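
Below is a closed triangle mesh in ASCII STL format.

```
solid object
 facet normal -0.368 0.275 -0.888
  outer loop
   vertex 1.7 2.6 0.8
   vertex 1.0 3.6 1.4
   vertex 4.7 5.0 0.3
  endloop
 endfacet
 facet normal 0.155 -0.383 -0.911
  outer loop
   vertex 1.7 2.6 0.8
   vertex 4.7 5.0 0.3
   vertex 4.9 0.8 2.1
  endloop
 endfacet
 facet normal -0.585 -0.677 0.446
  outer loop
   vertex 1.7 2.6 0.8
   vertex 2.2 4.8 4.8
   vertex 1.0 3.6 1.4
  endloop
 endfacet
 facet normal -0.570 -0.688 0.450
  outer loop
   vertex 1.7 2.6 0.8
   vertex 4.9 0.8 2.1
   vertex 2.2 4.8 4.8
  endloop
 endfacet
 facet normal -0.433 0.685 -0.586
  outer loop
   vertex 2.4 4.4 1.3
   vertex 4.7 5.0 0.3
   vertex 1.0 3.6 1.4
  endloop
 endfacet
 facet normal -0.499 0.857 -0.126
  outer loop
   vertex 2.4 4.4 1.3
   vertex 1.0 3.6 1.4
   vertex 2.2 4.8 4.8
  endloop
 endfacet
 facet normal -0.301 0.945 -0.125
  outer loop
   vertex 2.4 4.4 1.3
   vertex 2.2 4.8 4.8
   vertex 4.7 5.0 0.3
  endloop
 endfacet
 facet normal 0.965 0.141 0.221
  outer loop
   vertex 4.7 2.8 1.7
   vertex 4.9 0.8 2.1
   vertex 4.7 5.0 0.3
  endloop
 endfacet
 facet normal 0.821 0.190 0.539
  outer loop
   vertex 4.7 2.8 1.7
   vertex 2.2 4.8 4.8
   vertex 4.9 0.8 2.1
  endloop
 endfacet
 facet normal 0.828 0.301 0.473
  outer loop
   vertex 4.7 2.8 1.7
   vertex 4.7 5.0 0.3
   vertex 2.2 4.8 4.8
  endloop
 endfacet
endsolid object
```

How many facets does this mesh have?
10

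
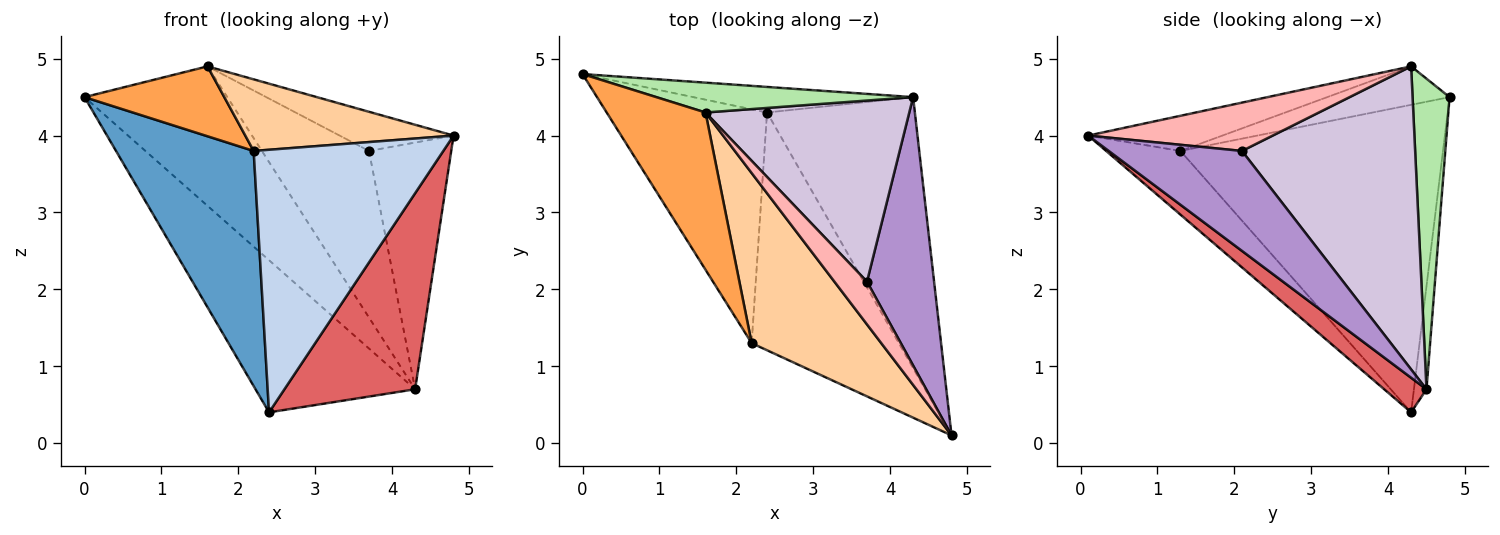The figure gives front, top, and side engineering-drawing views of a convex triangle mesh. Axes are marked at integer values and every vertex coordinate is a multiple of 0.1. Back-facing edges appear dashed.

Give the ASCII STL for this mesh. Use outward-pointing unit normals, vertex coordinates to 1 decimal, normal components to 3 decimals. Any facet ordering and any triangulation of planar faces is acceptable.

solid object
 facet normal -0.804 -0.422 -0.419
  outer loop
   vertex 2.2 1.3 3.8
   vertex 0.0 4.8 4.5
   vertex 2.4 4.3 0.4
  endloop
 endfacet
 facet normal -0.279 -0.712 -0.645
  outer loop
   vertex 2.2 1.3 3.8
   vertex 2.4 4.3 0.4
   vertex 4.8 0.1 4.0
  endloop
 endfacet
 facet normal -0.335 -0.383 0.861
  outer loop
   vertex 2.2 1.3 3.8
   vertex 1.6 4.3 4.9
   vertex 0.0 4.8 4.5
  endloop
 endfacet
 facet normal -0.242 -0.376 0.894
  outer loop
   vertex 2.2 1.3 3.8
   vertex 4.8 0.1 4.0
   vertex 1.6 4.3 4.9
  endloop
 endfacet
 facet normal -0.077 0.983 -0.165
  outer loop
   vertex 4.3 4.5 0.7
   vertex 2.4 4.3 0.4
   vertex 0.0 4.8 4.5
  endloop
 endfacet
 facet normal 0.245 0.948 0.203
  outer loop
   vertex 4.3 4.5 0.7
   vertex 0.0 4.8 4.5
   vertex 1.6 4.3 4.9
  endloop
 endfacet
 facet normal 0.186 -0.576 -0.796
  outer loop
   vertex 4.3 4.5 0.7
   vertex 4.8 0.1 4.0
   vertex 2.4 4.3 0.4
  endloop
 endfacet
 facet normal 0.738 0.456 0.498
  outer loop
   vertex 3.7 2.1 3.8
   vertex 1.6 4.3 4.9
   vertex 4.8 0.1 4.0
  endloop
 endfacet
 facet normal 0.739 0.456 0.496
  outer loop
   vertex 3.7 2.1 3.8
   vertex 4.8 0.1 4.0
   vertex 4.3 4.5 0.7
  endloop
 endfacet
 facet normal 0.738 0.457 0.496
  outer loop
   vertex 3.7 2.1 3.8
   vertex 4.3 4.5 0.7
   vertex 1.6 4.3 4.9
  endloop
 endfacet
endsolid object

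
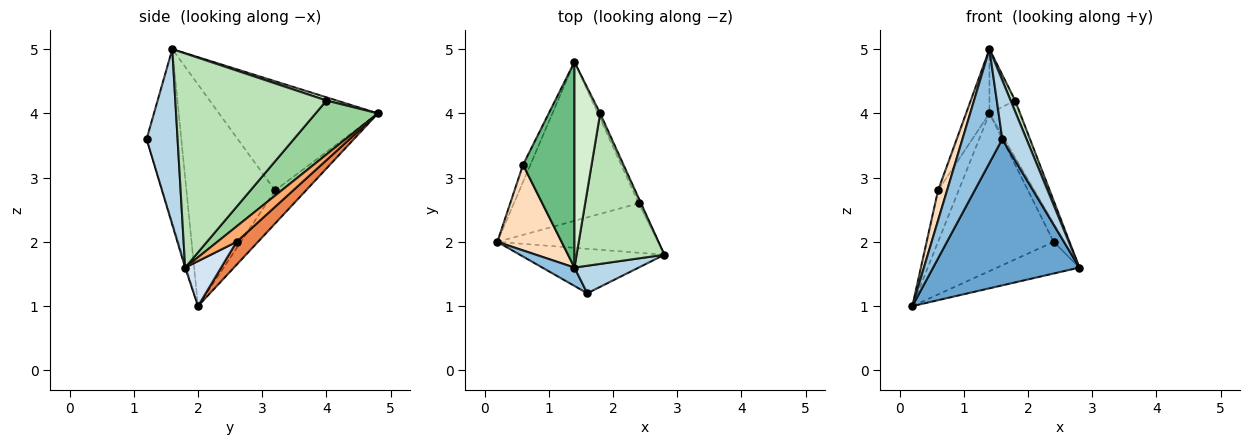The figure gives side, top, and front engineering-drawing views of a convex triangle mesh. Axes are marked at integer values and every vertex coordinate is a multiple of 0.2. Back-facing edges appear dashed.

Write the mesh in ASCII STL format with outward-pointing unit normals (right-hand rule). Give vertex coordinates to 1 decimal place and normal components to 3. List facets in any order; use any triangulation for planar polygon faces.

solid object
 facet normal -0.006 -0.957 -0.291
  outer loop
   vertex 1.6 1.2 3.6
   vertex 0.2 2.0 1.0
   vertex 2.8 1.8 1.6
  endloop
 endfacet
 facet normal -0.652 -0.749 0.121
  outer loop
   vertex 1.6 1.2 3.6
   vertex 1.4 1.6 5.0
   vertex 0.2 2.0 1.0
  endloop
 endfacet
 facet normal 0.757 -0.591 0.277
  outer loop
   vertex 1.6 1.2 3.6
   vertex 2.8 1.8 1.6
   vertex 1.4 1.6 5.0
  endloop
 endfacet
 facet normal 0.230 0.525 -0.820
  outer loop
   vertex 2.4 2.6 2.0
   vertex 2.8 1.8 1.6
   vertex 0.2 2.0 1.0
  endloop
 endfacet
 facet normal 0.129 0.699 -0.704
  outer loop
   vertex 2.4 2.6 2.0
   vertex 0.2 2.0 1.0
   vertex 1.4 4.8 4.0
  endloop
 endfacet
 facet normal 0.870 0.483 -0.097
  outer loop
   vertex 2.4 2.6 2.0
   vertex 1.4 4.8 4.0
   vertex 2.8 1.8 1.6
  endloop
 endfacet
 facet normal -0.818 0.545 -0.182
  outer loop
   vertex 0.6 3.2 2.8
   vertex 1.4 4.8 4.0
   vertex 0.2 2.0 1.0
  endloop
 endfacet
 facet normal -0.956 -0.097 0.277
  outer loop
   vertex 0.6 3.2 2.8
   vertex 0.2 2.0 1.0
   vertex 1.4 1.6 5.0
  endloop
 endfacet
 facet normal -0.897 0.132 0.422
  outer loop
   vertex 0.6 3.2 2.8
   vertex 1.4 1.6 5.0
   vertex 1.4 4.8 4.0
  endloop
 endfacet
 facet normal 0.897 0.441 -0.028
  outer loop
   vertex 1.8 4.0 4.2
   vertex 2.8 1.8 1.6
   vertex 1.4 4.8 4.0
  endloop
 endfacet
 facet normal 0.925 -0.028 0.379
  outer loop
   vertex 1.8 4.0 4.2
   vertex 1.4 1.6 5.0
   vertex 2.8 1.8 1.6
  endloop
 endfacet
 facet normal 0.118 0.296 0.948
  outer loop
   vertex 1.8 4.0 4.2
   vertex 1.4 4.8 4.0
   vertex 1.4 1.6 5.0
  endloop
 endfacet
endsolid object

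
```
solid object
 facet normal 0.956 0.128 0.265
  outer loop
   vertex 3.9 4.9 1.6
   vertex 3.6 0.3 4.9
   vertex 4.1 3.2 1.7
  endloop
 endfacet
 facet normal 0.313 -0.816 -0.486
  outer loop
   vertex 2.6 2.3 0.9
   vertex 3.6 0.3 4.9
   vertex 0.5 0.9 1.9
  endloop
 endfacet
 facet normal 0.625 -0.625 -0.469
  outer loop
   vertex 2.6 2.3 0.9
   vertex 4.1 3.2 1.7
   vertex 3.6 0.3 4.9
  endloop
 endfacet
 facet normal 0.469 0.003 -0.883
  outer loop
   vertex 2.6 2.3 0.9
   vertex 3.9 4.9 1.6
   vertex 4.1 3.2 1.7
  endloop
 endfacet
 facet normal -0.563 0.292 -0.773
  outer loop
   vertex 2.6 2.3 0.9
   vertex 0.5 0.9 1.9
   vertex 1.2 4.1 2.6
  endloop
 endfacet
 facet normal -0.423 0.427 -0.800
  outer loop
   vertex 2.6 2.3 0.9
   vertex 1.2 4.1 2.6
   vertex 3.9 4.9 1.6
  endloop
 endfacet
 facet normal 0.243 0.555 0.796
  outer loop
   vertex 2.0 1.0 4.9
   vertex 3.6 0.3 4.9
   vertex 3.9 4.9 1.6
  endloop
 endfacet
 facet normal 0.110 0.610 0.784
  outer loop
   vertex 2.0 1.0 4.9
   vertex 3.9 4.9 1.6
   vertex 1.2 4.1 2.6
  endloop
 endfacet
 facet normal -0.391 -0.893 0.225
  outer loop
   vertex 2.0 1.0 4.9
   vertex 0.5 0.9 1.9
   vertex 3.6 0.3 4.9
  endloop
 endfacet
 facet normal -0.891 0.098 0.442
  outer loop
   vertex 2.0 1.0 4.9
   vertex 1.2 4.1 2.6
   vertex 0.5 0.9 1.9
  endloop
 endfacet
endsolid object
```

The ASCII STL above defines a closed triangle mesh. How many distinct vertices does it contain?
7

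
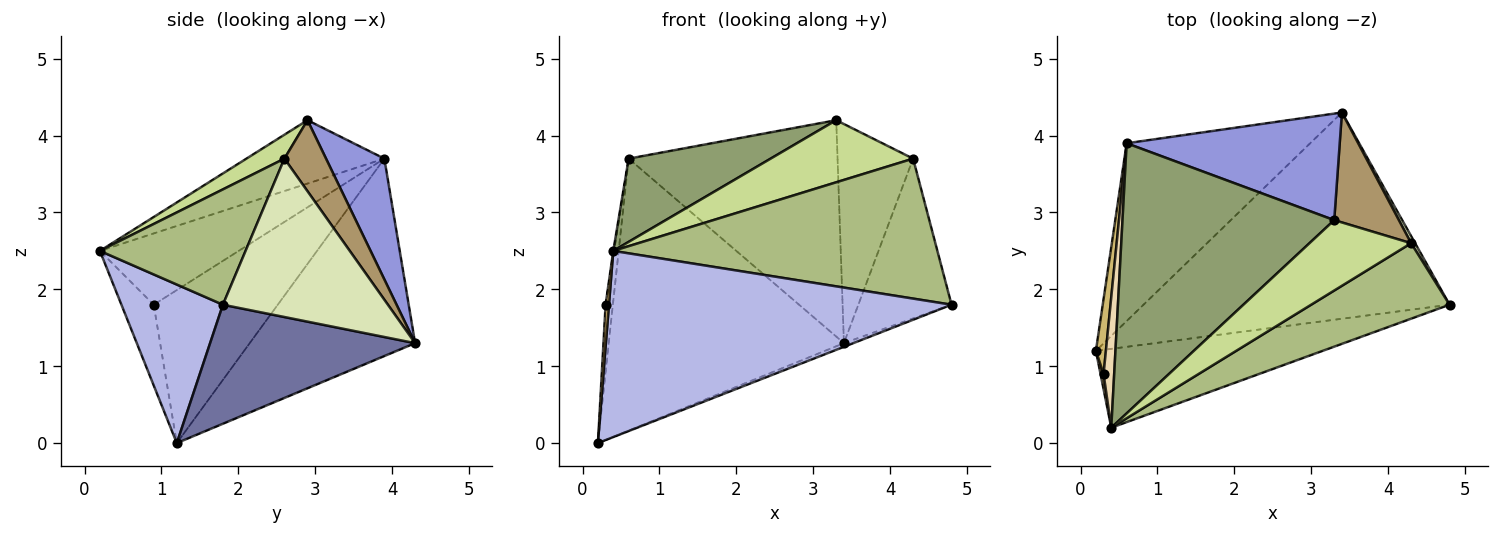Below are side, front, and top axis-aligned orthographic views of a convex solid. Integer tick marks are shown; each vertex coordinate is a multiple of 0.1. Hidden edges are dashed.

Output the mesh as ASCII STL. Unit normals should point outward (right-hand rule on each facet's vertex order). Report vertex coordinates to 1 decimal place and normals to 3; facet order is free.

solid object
 facet normal 0.362 0.017 -0.932
  outer loop
   vertex 3.4 4.3 1.3
   vertex 4.8 1.8 1.8
   vertex 0.2 1.2 0.0
  endloop
 endfacet
 facet normal -0.507 0.721 -0.472
  outer loop
   vertex 0.6 3.9 3.7
   vertex 3.4 4.3 1.3
   vertex 0.2 1.2 0.0
  endloop
 endfacet
 facet normal 0.243 0.870 0.429
  outer loop
   vertex 0.6 3.9 3.7
   vertex 3.3 2.9 4.2
   vertex 3.4 4.3 1.3
  endloop
 endfacet
 facet normal 0.263 -0.888 -0.376
  outer loop
   vertex 0.4 0.2 2.5
   vertex 0.2 1.2 0.0
   vertex 4.8 1.8 1.8
  endloop
 endfacet
 facet normal -0.275 -0.283 0.919
  outer loop
   vertex 0.4 0.2 2.5
   vertex 3.3 2.9 4.2
   vertex 0.6 3.9 3.7
  endloop
 endfacet
 facet normal 0.368 -0.818 0.441
  outer loop
   vertex 4.3 2.6 3.7
   vertex 0.4 0.2 2.5
   vertex 4.8 1.8 1.8
  endloop
 endfacet
 facet normal 0.174 -0.652 0.738
  outer loop
   vertex 4.3 2.6 3.7
   vertex 3.3 2.9 4.2
   vertex 0.4 0.2 2.5
  endloop
 endfacet
 facet normal 0.870 0.492 0.022
  outer loop
   vertex 4.3 2.6 3.7
   vertex 4.8 1.8 1.8
   vertex 3.4 4.3 1.3
  endloop
 endfacet
 facet normal 0.442 0.802 0.402
  outer loop
   vertex 4.3 2.6 3.7
   vertex 3.4 4.3 1.3
   vertex 3.3 2.9 4.2
  endloop
 endfacet
 facet normal -0.996 0.058 0.065
  outer loop
   vertex 0.3 0.9 1.8
   vertex 0.6 3.9 3.7
   vertex 0.2 1.2 0.0
  endloop
 endfacet
 facet normal -0.994 -0.104 0.038
  outer loop
   vertex 0.3 0.9 1.8
   vertex 0.2 1.2 0.0
   vertex 0.4 0.2 2.5
  endloop
 endfacet
 facet normal -0.989 0.006 0.147
  outer loop
   vertex 0.3 0.9 1.8
   vertex 0.4 0.2 2.5
   vertex 0.6 3.9 3.7
  endloop
 endfacet
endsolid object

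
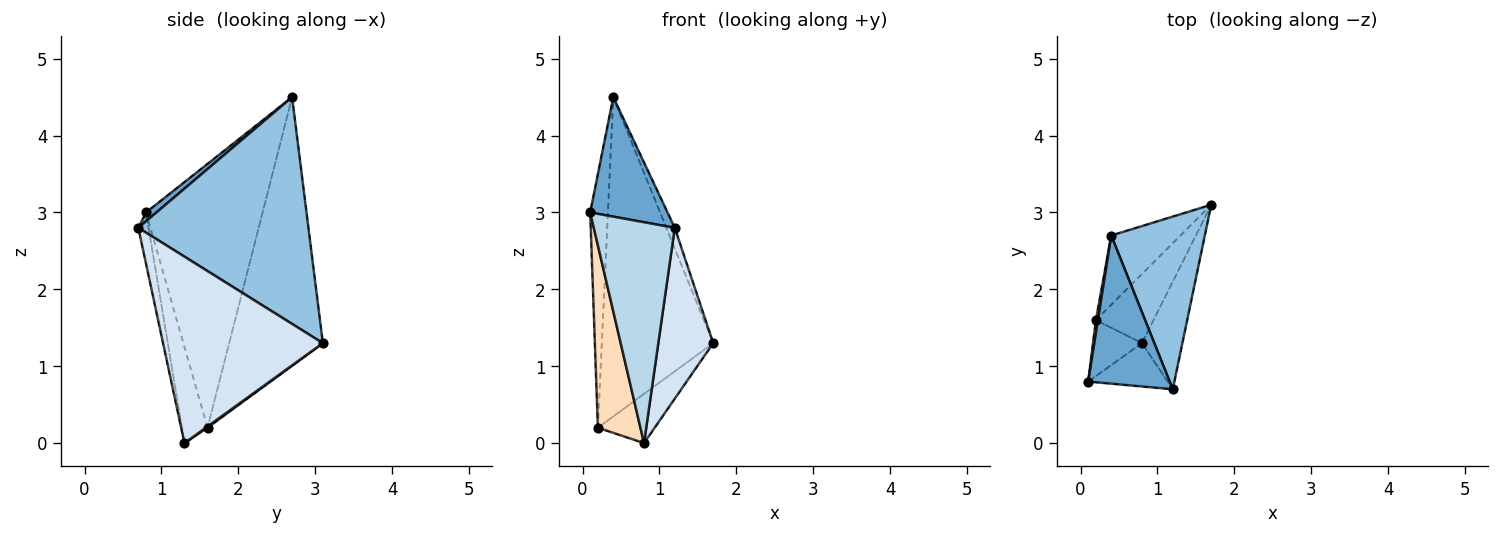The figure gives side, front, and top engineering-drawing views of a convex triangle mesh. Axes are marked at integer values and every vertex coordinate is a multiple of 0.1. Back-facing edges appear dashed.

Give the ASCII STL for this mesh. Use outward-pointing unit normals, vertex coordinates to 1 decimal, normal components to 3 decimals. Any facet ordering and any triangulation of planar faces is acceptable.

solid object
 facet normal 0.084 -0.626 0.776
  outer loop
   vertex 0.4 2.7 4.5
   vertex 0.1 0.8 3.0
   vertex 1.2 0.7 2.8
  endloop
 endfacet
 facet normal 0.923 0.046 0.381
  outer loop
   vertex 0.4 2.7 4.5
   vertex 1.2 0.7 2.8
   vertex 1.7 3.1 1.3
  endloop
 endfacet
 facet normal -0.123 -0.974 -0.191
  outer loop
   vertex 0.8 1.3 0.0
   vertex 1.2 0.7 2.8
   vertex 0.1 0.8 3.0
  endloop
 endfacet
 facet normal 0.926 -0.318 -0.201
  outer loop
   vertex 0.8 1.3 0.0
   vertex 1.7 3.1 1.3
   vertex 1.2 0.7 2.8
  endloop
 endfacet
 facet normal -0.635 0.755 -0.164
  outer loop
   vertex 0.2 1.6 0.2
   vertex 0.4 2.7 4.5
   vertex 1.7 3.1 1.3
  endloop
 endfacet
 facet normal 0.018 0.579 -0.815
  outer loop
   vertex 0.2 1.6 0.2
   vertex 1.7 3.1 1.3
   vertex 0.8 1.3 0.0
  endloop
 endfacet
 facet normal -0.989 0.150 0.008
  outer loop
   vertex 0.2 1.6 0.2
   vertex 0.1 0.8 3.0
   vertex 0.4 2.7 4.5
  endloop
 endfacet
 facet normal -0.499 -0.828 -0.255
  outer loop
   vertex 0.2 1.6 0.2
   vertex 0.8 1.3 0.0
   vertex 0.1 0.8 3.0
  endloop
 endfacet
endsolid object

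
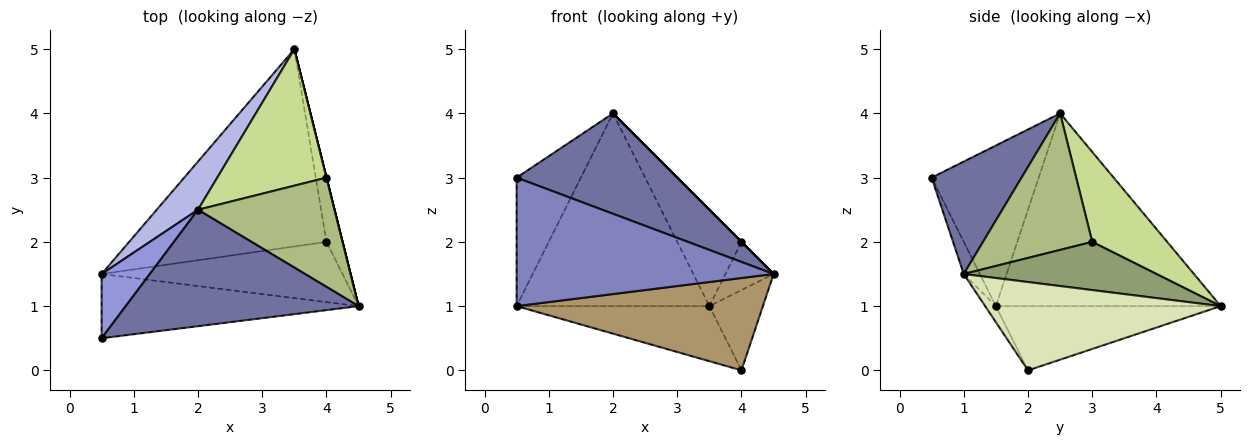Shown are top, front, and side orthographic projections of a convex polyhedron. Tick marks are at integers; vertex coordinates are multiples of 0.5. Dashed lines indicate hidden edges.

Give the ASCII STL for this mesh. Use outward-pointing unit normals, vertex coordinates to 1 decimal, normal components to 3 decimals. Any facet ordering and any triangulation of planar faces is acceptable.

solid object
 facet normal 0.343 -0.613 0.711
  outer loop
   vertex 2.0 2.5 4.0
   vertex 0.5 0.5 3.0
   vertex 4.5 1.0 1.5
  endloop
 endfacet
 facet normal -0.056 -0.893 -0.447
  outer loop
   vertex 0.5 1.5 1.0
   vertex 4.5 1.0 1.5
   vertex 0.5 0.5 3.0
  endloop
 endfacet
 facet normal -0.830 0.498 0.249
  outer loop
   vertex 0.5 1.5 1.0
   vertex 0.5 0.5 3.0
   vertex 2.0 2.5 4.0
  endloop
 endfacet
 facet normal -0.749 0.642 0.161
  outer loop
   vertex 0.5 1.5 1.0
   vertex 2.0 2.5 4.0
   vertex 3.5 5.0 1.0
  endloop
 endfacet
 facet normal 0.970 0.243 0.000
  outer loop
   vertex 4.0 3.0 2.0
   vertex 4.5 1.0 1.5
   vertex 3.5 5.0 1.0
  endloop
 endfacet
 facet normal 0.707 0.000 0.707
  outer loop
   vertex 4.0 3.0 2.0
   vertex 2.0 2.5 4.0
   vertex 4.5 1.0 1.5
  endloop
 endfacet
 facet normal 0.558 0.478 0.678
  outer loop
   vertex 4.0 3.0 2.0
   vertex 3.5 5.0 1.0
   vertex 2.0 2.5 4.0
  endloop
 endfacet
 facet normal 0.960 0.218 -0.175
  outer loop
   vertex 4.0 2.0 0.0
   vertex 3.5 5.0 1.0
   vertex 4.5 1.0 1.5
  endloop
 endfacet
 facet normal -0.036 -0.837 -0.546
  outer loop
   vertex 4.0 2.0 0.0
   vertex 4.5 1.0 1.5
   vertex 0.5 1.5 1.0
  endloop
 endfacet
 facet normal -0.299 0.256 -0.919
  outer loop
   vertex 4.0 2.0 0.0
   vertex 0.5 1.5 1.0
   vertex 3.5 5.0 1.0
  endloop
 endfacet
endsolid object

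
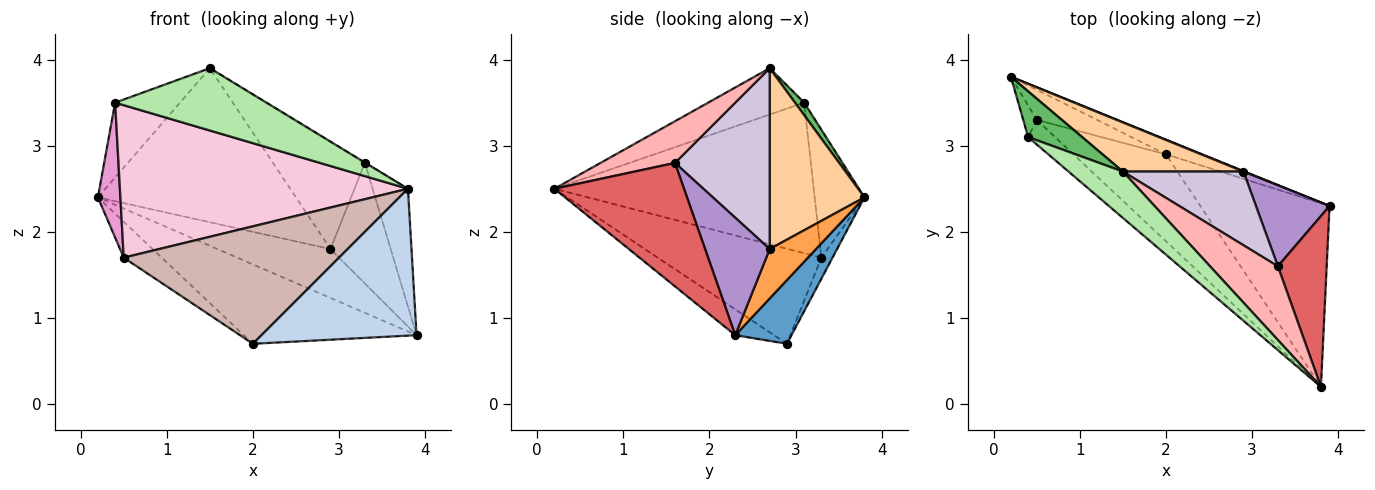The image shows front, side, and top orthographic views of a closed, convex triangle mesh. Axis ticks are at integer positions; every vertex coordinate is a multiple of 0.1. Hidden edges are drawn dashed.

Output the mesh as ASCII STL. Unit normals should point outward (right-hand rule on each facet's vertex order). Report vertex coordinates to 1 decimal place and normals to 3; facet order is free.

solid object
 facet normal 0.305 0.937 -0.173
  outer loop
   vertex 2.0 2.9 0.7
   vertex 0.2 3.8 2.4
   vertex 3.9 2.3 0.8
  endloop
 endfacet
 facet normal -0.154 -0.617 -0.772
  outer loop
   vertex 2.0 2.9 0.7
   vertex 3.9 2.3 0.8
   vertex 3.8 0.2 2.5
  endloop
 endfacet
 facet normal 0.379 0.925 0.009
  outer loop
   vertex 2.9 2.7 1.8
   vertex 3.9 2.3 0.8
   vertex 0.2 3.8 2.4
  endloop
 endfacet
 facet normal 0.415 0.867 0.276
  outer loop
   vertex 2.9 2.7 1.8
   vertex 0.2 3.8 2.4
   vertex 1.5 2.7 3.9
  endloop
 endfacet
 facet normal 0.120 0.847 0.517
  outer loop
   vertex 0.4 3.1 3.5
   vertex 1.5 2.7 3.9
   vertex 0.2 3.8 2.4
  endloop
 endfacet
 facet normal -0.453 -0.715 0.532
  outer loop
   vertex 0.4 3.1 3.5
   vertex 3.8 0.2 2.5
   vertex 1.5 2.7 3.9
  endloop
 endfacet
 facet normal 0.901 0.246 0.356
  outer loop
   vertex 3.3 1.6 2.8
   vertex 3.8 0.2 2.5
   vertex 3.9 2.3 0.8
  endloop
 endfacet
 facet normal 0.523 0.004 0.852
  outer loop
   vertex 3.3 1.6 2.8
   vertex 1.5 2.7 3.9
   vertex 3.8 0.2 2.5
  endloop
 endfacet
 facet normal 0.665 0.620 0.417
  outer loop
   vertex 3.3 1.6 2.8
   vertex 3.9 2.3 0.8
   vertex 2.9 2.7 1.8
  endloop
 endfacet
 facet normal 0.648 0.628 0.432
  outer loop
   vertex 3.3 1.6 2.8
   vertex 2.9 2.7 1.8
   vertex 1.5 2.7 3.9
  endloop
 endfacet
 facet normal -0.219 0.747 -0.628
  outer loop
   vertex 0.5 3.3 1.7
   vertex 0.2 3.8 2.4
   vertex 2.0 2.9 0.7
  endloop
 endfacet
 facet normal -0.521 -0.686 -0.508
  outer loop
   vertex 0.5 3.3 1.7
   vertex 2.0 2.9 0.7
   vertex 3.8 0.2 2.5
  endloop
 endfacet
 facet normal -0.907 -0.410 -0.096
  outer loop
   vertex 0.5 3.3 1.7
   vertex 0.4 3.1 3.5
   vertex 0.2 3.8 2.4
  endloop
 endfacet
 facet normal -0.664 -0.738 -0.119
  outer loop
   vertex 0.5 3.3 1.7
   vertex 3.8 0.2 2.5
   vertex 0.4 3.1 3.5
  endloop
 endfacet
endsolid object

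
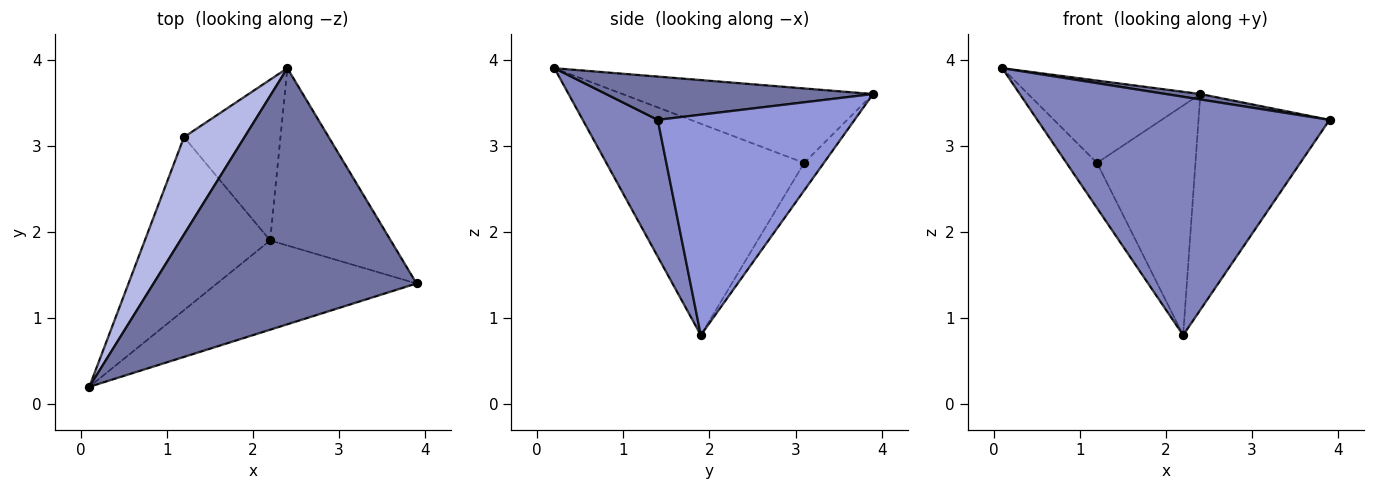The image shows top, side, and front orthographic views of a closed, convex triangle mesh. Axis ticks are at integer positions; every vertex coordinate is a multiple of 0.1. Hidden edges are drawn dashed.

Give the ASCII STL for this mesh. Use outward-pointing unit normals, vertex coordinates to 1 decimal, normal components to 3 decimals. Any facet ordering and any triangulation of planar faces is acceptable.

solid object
 facet normal 0.162 -0.021 0.987
  outer loop
   vertex 2.4 3.9 3.6
   vertex 0.1 0.2 3.9
   vertex 3.9 1.4 3.3
  endloop
 endfacet
 facet normal 0.234 -0.911 -0.341
  outer loop
   vertex 2.2 1.9 0.8
   vertex 3.9 1.4 3.3
   vertex 0.1 0.2 3.9
  endloop
 endfacet
 facet normal 0.758 0.504 -0.414
  outer loop
   vertex 2.2 1.9 0.8
   vertex 2.4 3.9 3.6
   vertex 3.9 1.4 3.3
  endloop
 endfacet
 facet normal -0.685 0.471 0.556
  outer loop
   vertex 1.2 3.1 2.8
   vertex 0.1 0.2 3.9
   vertex 2.4 3.9 3.6
  endloop
 endfacet
 facet normal -0.853 0.132 -0.505
  outer loop
   vertex 1.2 3.1 2.8
   vertex 2.2 1.9 0.8
   vertex 0.1 0.2 3.9
  endloop
 endfacet
 facet normal -0.162 0.808 -0.566
  outer loop
   vertex 1.2 3.1 2.8
   vertex 2.4 3.9 3.6
   vertex 2.2 1.9 0.8
  endloop
 endfacet
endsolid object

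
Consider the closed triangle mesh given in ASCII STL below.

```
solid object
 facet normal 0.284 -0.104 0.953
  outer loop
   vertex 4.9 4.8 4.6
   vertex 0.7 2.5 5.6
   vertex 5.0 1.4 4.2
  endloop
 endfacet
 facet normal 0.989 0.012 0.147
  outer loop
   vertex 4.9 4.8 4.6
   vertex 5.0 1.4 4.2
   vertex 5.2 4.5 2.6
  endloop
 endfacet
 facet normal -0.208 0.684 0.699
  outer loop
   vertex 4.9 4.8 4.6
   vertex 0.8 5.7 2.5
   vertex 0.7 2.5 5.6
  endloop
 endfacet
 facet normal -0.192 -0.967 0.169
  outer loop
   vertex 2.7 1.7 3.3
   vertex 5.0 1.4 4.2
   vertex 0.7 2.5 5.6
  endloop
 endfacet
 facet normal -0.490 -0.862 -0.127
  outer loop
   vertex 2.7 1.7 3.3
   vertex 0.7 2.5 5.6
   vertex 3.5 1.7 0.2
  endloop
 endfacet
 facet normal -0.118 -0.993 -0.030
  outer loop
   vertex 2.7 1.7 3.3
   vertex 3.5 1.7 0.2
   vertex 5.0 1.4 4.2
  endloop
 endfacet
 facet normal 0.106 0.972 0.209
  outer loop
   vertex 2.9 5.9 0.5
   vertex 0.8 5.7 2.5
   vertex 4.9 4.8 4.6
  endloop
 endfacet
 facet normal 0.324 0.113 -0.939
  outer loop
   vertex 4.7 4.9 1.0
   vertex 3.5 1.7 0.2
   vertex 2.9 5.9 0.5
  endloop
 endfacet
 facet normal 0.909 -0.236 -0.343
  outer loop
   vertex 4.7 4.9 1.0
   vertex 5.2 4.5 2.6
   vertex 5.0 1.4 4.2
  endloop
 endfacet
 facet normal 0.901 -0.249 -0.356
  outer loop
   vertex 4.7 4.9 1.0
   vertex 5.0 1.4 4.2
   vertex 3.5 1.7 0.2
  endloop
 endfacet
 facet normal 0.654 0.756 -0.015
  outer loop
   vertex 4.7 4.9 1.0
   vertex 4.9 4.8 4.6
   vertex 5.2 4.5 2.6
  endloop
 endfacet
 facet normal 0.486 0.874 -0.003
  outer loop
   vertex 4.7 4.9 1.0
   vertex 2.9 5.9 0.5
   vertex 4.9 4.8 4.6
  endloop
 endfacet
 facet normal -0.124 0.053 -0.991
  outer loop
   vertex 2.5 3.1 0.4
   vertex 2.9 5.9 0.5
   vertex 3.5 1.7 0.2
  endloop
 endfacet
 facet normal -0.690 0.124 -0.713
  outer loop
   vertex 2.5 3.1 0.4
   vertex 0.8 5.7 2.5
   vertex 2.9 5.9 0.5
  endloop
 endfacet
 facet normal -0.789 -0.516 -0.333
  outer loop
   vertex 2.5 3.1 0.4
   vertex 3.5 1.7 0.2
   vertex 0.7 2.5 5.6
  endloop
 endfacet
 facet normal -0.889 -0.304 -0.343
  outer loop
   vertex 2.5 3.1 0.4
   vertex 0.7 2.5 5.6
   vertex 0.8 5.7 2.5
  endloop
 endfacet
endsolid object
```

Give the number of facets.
16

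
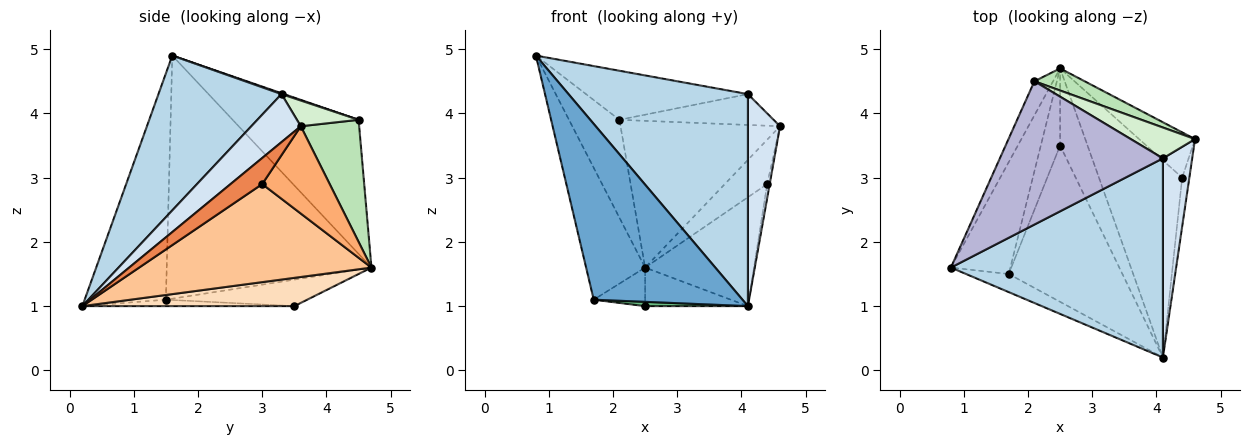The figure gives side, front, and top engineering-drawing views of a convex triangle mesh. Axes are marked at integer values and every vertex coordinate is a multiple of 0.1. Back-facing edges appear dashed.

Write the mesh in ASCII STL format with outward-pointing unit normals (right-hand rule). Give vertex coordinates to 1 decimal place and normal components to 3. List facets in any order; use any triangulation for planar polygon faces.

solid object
 facet normal -0.477 -0.874 -0.090
  outer loop
   vertex 1.7 1.5 1.1
   vertex 4.1 0.2 1.0
   vertex 0.8 1.6 4.9
  endloop
 endfacet
 facet normal -0.935 0.270 -0.229
  outer loop
   vertex 1.7 1.5 1.1
   vertex 0.8 1.6 4.9
   vertex 2.5 4.7 1.6
  endloop
 endfacet
 facet normal 0.447 -0.652 0.612
  outer loop
   vertex 4.1 3.3 4.3
   vertex 0.8 1.6 4.9
   vertex 4.1 0.2 1.0
  endloop
 endfacet
 facet normal 0.747 -0.485 0.456
  outer loop
   vertex 4.1 3.3 4.3
   vertex 4.1 0.2 1.0
   vertex 4.6 3.6 3.8
  endloop
 endfacet
 facet normal 0.961 0.077 -0.265
  outer loop
   vertex 4.4 3.0 2.9
   vertex 4.6 3.6 3.8
   vertex 4.1 0.2 1.0
  endloop
 endfacet
 facet normal 0.744 0.467 -0.477
  outer loop
   vertex 4.4 3.0 2.9
   vertex 2.5 4.7 1.6
   vertex 4.6 3.6 3.8
  endloop
 endfacet
 facet normal 0.718 0.337 -0.609
  outer loop
   vertex 4.4 3.0 2.9
   vertex 4.1 0.2 1.0
   vertex 2.5 4.7 1.6
  endloop
 endfacet
 facet normal 0.678 0.329 -0.657
  outer loop
   vertex 2.5 3.5 1.0
   vertex 2.5 4.7 1.6
   vertex 4.1 0.2 1.0
  endloop
 endfacet
 facet normal -0.056 -0.027 -0.998
  outer loop
   vertex 2.5 3.5 1.0
   vertex 4.1 0.2 1.0
   vertex 1.7 1.5 1.1
  endloop
 endfacet
 facet normal -0.776 0.282 -0.564
  outer loop
   vertex 2.5 3.5 1.0
   vertex 1.7 1.5 1.1
   vertex 2.5 4.7 1.6
  endloop
 endfacet
 facet normal 0.340 0.930 0.140
  outer loop
   vertex 2.1 4.5 3.9
   vertex 4.6 3.6 3.8
   vertex 2.5 4.7 1.6
  endloop
 endfacet
 facet normal 0.272 0.680 0.680
  outer loop
   vertex 2.1 4.5 3.9
   vertex 4.1 3.3 4.3
   vertex 4.6 3.6 3.8
  endloop
 endfacet
 facet normal -0.921 0.369 -0.128
  outer loop
   vertex 2.1 4.5 3.9
   vertex 2.5 4.7 1.6
   vertex 0.8 1.6 4.9
  endloop
 endfacet
 facet normal 0.005 0.324 0.946
  outer loop
   vertex 2.1 4.5 3.9
   vertex 0.8 1.6 4.9
   vertex 4.1 3.3 4.3
  endloop
 endfacet
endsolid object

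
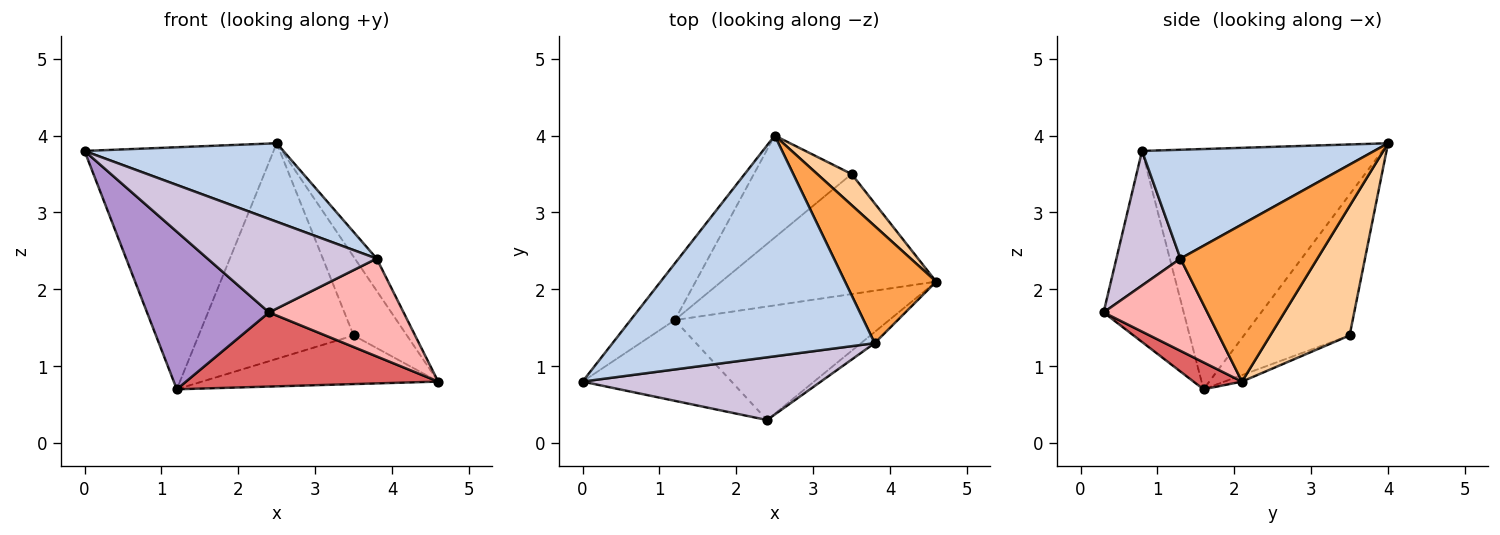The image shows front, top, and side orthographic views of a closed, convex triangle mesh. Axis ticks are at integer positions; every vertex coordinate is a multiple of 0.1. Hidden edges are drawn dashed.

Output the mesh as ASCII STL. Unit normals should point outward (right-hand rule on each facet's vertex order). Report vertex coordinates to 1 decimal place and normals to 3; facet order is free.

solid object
 facet normal -0.778 0.612 -0.143
  outer loop
   vertex 1.2 1.6 0.7
   vertex 0.0 0.8 3.8
   vertex 2.5 4.0 3.9
  endloop
 endfacet
 facet normal 0.364 -0.312 0.877
  outer loop
   vertex 3.8 1.3 2.4
   vertex 2.5 4.0 3.9
   vertex 0.0 0.8 3.8
  endloop
 endfacet
 facet normal 0.857 0.137 0.497
  outer loop
   vertex 3.8 1.3 2.4
   vertex 4.6 2.1 0.8
   vertex 2.5 4.0 3.9
  endloop
 endfacet
 facet normal 0.811 0.545 0.215
  outer loop
   vertex 3.5 3.5 1.4
   vertex 2.5 4.0 3.9
   vertex 4.6 2.1 0.8
  endloop
 endfacet
 facet normal -0.028 0.375 -0.927
  outer loop
   vertex 3.5 3.5 1.4
   vertex 4.6 2.1 0.8
   vertex 1.2 1.6 0.7
  endloop
 endfacet
 facet normal -0.525 0.769 -0.364
  outer loop
   vertex 3.5 3.5 1.4
   vertex 1.2 1.6 0.7
   vertex 2.5 4.0 3.9
  endloop
 endfacet
 facet normal 0.104 -0.544 -0.833
  outer loop
   vertex 2.4 0.3 1.7
   vertex 1.2 1.6 0.7
   vertex 4.6 2.1 0.8
  endloop
 endfacet
 facet normal 0.608 -0.789 -0.090
  outer loop
   vertex 2.4 0.3 1.7
   vertex 4.6 2.1 0.8
   vertex 3.8 1.3 2.4
  endloop
 endfacet
 facet normal -0.505 -0.768 -0.394
  outer loop
   vertex 2.4 0.3 1.7
   vertex 0.0 0.8 3.8
   vertex 1.2 1.6 0.7
  endloop
 endfacet
 facet normal 0.300 -0.792 0.532
  outer loop
   vertex 2.4 0.3 1.7
   vertex 3.8 1.3 2.4
   vertex 0.0 0.8 3.8
  endloop
 endfacet
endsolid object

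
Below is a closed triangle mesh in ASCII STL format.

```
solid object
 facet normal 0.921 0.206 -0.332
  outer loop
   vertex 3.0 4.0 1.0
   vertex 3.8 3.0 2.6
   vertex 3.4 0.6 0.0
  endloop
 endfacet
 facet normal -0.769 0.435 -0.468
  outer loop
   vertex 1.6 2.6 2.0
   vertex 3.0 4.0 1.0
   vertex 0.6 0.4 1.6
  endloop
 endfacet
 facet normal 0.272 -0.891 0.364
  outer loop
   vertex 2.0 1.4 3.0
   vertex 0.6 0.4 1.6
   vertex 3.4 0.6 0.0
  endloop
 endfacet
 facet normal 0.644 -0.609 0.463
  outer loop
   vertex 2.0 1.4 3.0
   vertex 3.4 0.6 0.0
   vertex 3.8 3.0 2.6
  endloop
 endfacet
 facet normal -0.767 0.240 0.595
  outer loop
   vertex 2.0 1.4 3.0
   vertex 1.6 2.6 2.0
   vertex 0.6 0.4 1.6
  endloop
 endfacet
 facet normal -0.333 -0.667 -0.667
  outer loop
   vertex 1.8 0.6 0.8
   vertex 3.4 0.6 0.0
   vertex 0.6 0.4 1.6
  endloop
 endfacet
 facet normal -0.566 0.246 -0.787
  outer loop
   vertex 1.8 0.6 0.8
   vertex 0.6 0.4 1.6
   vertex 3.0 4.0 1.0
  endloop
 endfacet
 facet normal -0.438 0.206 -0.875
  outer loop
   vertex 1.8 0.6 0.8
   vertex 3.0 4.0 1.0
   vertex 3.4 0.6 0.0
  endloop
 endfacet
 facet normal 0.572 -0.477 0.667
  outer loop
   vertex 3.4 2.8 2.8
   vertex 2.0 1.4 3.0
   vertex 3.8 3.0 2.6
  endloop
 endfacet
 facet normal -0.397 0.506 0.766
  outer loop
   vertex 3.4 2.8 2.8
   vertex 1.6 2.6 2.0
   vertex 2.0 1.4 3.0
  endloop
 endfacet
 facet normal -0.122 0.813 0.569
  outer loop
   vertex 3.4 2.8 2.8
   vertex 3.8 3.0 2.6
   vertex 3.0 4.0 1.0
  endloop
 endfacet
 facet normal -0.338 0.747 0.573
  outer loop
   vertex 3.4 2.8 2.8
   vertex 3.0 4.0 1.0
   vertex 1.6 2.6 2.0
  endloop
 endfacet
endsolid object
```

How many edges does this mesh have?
18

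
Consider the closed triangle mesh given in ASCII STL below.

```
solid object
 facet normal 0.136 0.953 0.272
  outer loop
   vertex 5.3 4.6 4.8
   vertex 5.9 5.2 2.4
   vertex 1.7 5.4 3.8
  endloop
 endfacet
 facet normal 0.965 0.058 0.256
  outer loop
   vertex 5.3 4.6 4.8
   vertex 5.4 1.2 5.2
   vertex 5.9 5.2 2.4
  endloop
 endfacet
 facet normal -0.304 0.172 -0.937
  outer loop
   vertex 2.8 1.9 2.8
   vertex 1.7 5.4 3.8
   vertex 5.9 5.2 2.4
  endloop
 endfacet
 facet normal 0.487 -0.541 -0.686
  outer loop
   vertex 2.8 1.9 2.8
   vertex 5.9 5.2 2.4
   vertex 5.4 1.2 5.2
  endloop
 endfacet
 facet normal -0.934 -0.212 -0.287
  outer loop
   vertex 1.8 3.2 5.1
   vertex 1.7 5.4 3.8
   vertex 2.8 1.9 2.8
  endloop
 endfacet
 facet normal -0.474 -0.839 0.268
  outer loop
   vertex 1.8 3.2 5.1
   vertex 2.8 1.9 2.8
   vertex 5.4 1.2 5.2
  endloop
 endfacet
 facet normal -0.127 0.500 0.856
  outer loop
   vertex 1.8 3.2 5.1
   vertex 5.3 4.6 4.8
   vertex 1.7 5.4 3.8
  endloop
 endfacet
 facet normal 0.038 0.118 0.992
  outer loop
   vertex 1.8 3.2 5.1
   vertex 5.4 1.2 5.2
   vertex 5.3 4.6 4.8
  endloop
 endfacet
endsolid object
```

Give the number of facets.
8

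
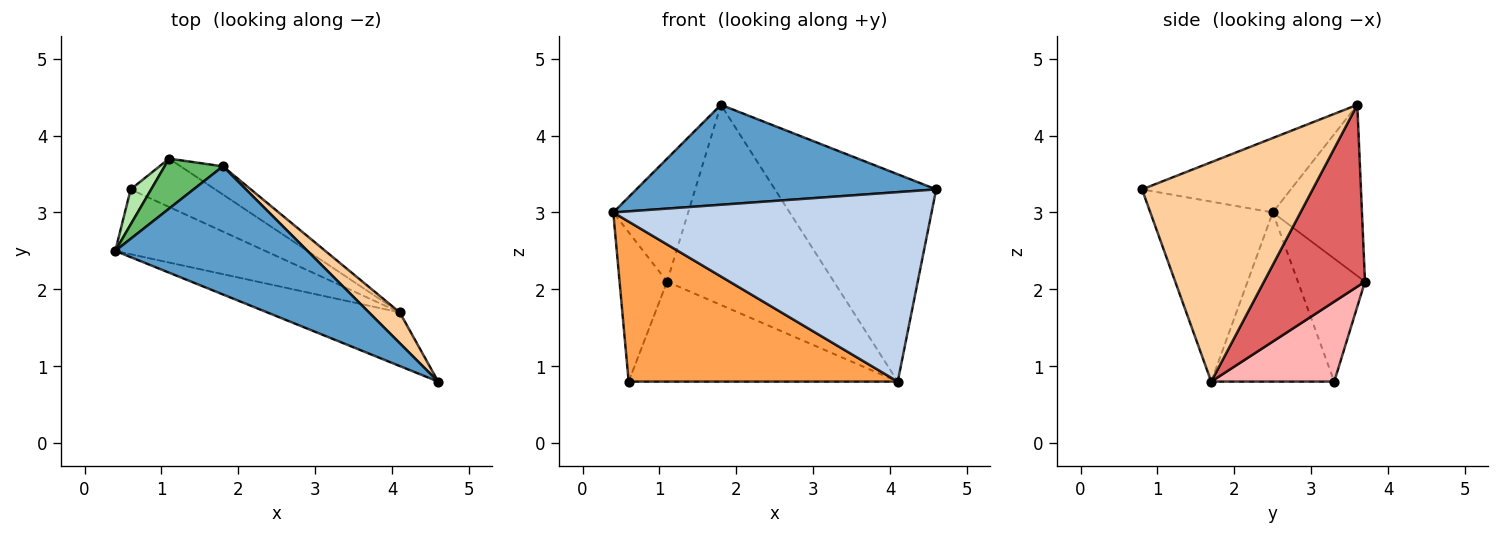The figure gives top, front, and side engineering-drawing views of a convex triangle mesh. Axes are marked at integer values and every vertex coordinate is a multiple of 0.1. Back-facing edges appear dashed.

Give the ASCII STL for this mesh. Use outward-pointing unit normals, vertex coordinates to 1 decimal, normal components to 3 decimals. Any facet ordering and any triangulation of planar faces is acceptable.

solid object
 facet normal -0.292 -0.588 0.754
  outer loop
   vertex 1.8 3.6 4.4
   vertex 0.4 2.5 3.0
   vertex 4.6 0.8 3.3
  endloop
 endfacet
 facet normal -0.347 -0.902 -0.255
  outer loop
   vertex 4.1 1.7 0.8
   vertex 4.6 0.8 3.3
   vertex 0.4 2.5 3.0
  endloop
 endfacet
 facet normal -0.390 -0.853 -0.346
  outer loop
   vertex 4.1 1.7 0.8
   vertex 0.4 2.5 3.0
   vertex 0.6 3.3 0.8
  endloop
 endfacet
 facet normal 0.723 0.683 0.101
  outer loop
   vertex 4.1 1.7 0.8
   vertex 1.8 3.6 4.4
   vertex 4.6 0.8 3.3
  endloop
 endfacet
 facet normal -0.741 0.622 0.253
  outer loop
   vertex 1.1 3.7 2.1
   vertex 0.4 2.5 3.0
   vertex 1.8 3.6 4.4
  endloop
 endfacet
 facet normal -0.809 0.573 0.135
  outer loop
   vertex 1.1 3.7 2.1
   vertex 0.6 3.3 0.8
   vertex 0.4 2.5 3.0
  endloop
 endfacet
 facet normal 0.514 0.849 -0.120
  outer loop
   vertex 1.1 3.7 2.1
   vertex 1.8 3.6 4.4
   vertex 4.1 1.7 0.8
  endloop
 endfacet
 facet normal 0.381 0.833 -0.403
  outer loop
   vertex 1.1 3.7 2.1
   vertex 4.1 1.7 0.8
   vertex 0.6 3.3 0.8
  endloop
 endfacet
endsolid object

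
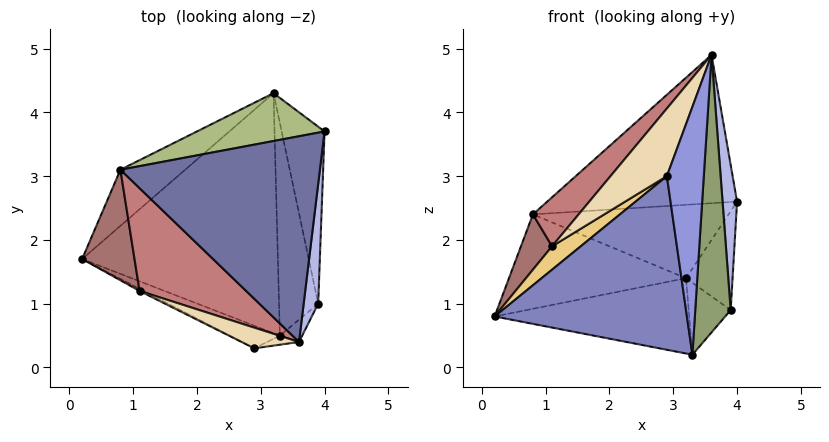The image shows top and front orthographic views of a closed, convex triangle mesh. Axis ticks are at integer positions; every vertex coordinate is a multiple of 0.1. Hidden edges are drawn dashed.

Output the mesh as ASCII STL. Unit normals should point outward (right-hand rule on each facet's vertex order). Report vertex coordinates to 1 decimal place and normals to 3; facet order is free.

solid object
 facet normal -0.158 0.577 0.801
  outer loop
   vertex 0.8 3.1 2.4
   vertex 3.6 0.4 4.9
   vertex 4.0 3.7 2.6
  endloop
 endfacet
 facet normal -0.378 -0.918 -0.120
  outer loop
   vertex 2.9 0.3 3.0
   vertex 0.2 1.7 0.8
   vertex 3.3 0.5 0.2
  endloop
 endfacet
 facet normal 0.236 -0.971 -0.036
  outer loop
   vertex 2.9 0.3 3.0
   vertex 3.3 0.5 0.2
   vertex 3.6 0.4 4.9
  endloop
 endfacet
 facet normal 0.995 -0.077 0.063
  outer loop
   vertex 3.9 1.0 0.9
   vertex 4.0 3.7 2.6
   vertex 3.6 0.4 4.9
  endloop
 endfacet
 facet normal 0.679 -0.732 -0.059
  outer loop
   vertex 3.9 1.0 0.9
   vertex 3.6 0.4 4.9
   vertex 3.3 0.5 0.2
  endloop
 endfacet
 facet normal -0.188 0.823 0.537
  outer loop
   vertex 3.2 4.3 1.4
   vertex 0.8 3.1 2.4
   vertex 4.0 3.7 2.6
  endloop
 endfacet
 facet normal -0.541 0.723 -0.430
  outer loop
   vertex 3.2 4.3 1.4
   vertex 0.2 1.7 0.8
   vertex 0.8 3.1 2.4
  endloop
 endfacet
 facet normal 0.859 0.250 -0.447
  outer loop
   vertex 3.2 4.3 1.4
   vertex 4.0 3.7 2.6
   vertex 3.9 1.0 0.9
  endloop
 endfacet
 facet normal 0.642 0.246 -0.726
  outer loop
   vertex 3.2 4.3 1.4
   vertex 3.9 1.0 0.9
   vertex 3.3 0.5 0.2
  endloop
 endfacet
 facet normal -0.069 0.299 -0.952
  outer loop
   vertex 3.2 4.3 1.4
   vertex 3.3 0.5 0.2
   vertex 0.2 1.7 0.8
  endloop
 endfacet
 facet normal -0.405 -0.911 -0.083
  outer loop
   vertex 1.1 1.2 1.9
   vertex 0.2 1.7 0.8
   vertex 2.9 0.3 3.0
  endloop
 endfacet
 facet normal -0.549 -0.799 0.244
  outer loop
   vertex 1.1 1.2 1.9
   vertex 2.9 0.3 3.0
   vertex 3.6 0.4 4.9
  endloop
 endfacet
 facet normal -0.802 -0.267 0.535
  outer loop
   vertex 1.1 1.2 1.9
   vertex 0.8 3.1 2.4
   vertex 0.2 1.7 0.8
  endloop
 endfacet
 facet normal -0.774 -0.273 0.572
  outer loop
   vertex 1.1 1.2 1.9
   vertex 3.6 0.4 4.9
   vertex 0.8 3.1 2.4
  endloop
 endfacet
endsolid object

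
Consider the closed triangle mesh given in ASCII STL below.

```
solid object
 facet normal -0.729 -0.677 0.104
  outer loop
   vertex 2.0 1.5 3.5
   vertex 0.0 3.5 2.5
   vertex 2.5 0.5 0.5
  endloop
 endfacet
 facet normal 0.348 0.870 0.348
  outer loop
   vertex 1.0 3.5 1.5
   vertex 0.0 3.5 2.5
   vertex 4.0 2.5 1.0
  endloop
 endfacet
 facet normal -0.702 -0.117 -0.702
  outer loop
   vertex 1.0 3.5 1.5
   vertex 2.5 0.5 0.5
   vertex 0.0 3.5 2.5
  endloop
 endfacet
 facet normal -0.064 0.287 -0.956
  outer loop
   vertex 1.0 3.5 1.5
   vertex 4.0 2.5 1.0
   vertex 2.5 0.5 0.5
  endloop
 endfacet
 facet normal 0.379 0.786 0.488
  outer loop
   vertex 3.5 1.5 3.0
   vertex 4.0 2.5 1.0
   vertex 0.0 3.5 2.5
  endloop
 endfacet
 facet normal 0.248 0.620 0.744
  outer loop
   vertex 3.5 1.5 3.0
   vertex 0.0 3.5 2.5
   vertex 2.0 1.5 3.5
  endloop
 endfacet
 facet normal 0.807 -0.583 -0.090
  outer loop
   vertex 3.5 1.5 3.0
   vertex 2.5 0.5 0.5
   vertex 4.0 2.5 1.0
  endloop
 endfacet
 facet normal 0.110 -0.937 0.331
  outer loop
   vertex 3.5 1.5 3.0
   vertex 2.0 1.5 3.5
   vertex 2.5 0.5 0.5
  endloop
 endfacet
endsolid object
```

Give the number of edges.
12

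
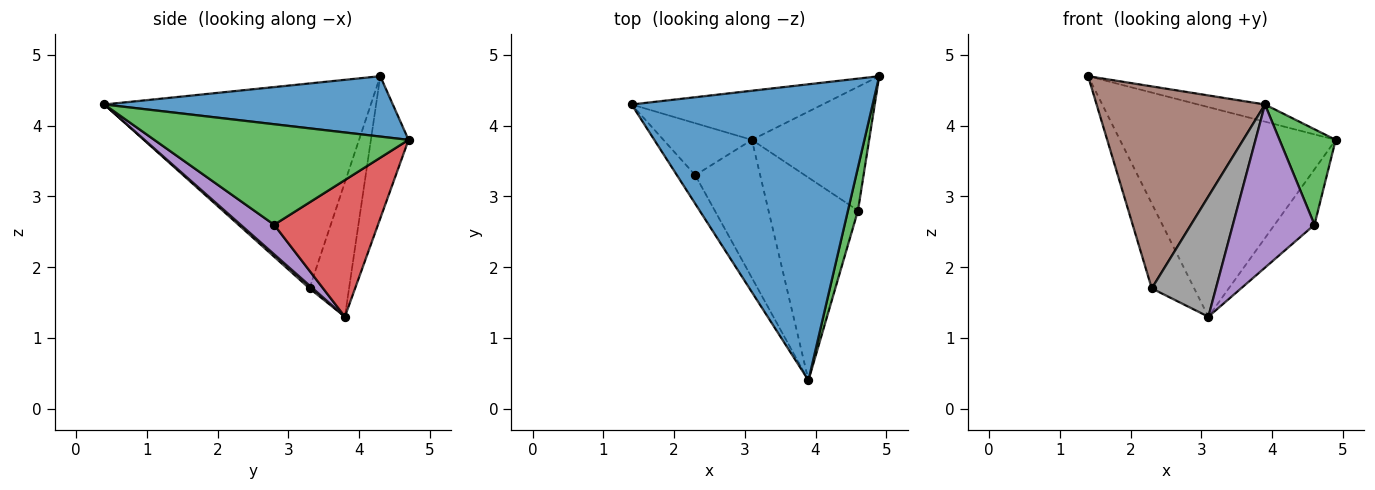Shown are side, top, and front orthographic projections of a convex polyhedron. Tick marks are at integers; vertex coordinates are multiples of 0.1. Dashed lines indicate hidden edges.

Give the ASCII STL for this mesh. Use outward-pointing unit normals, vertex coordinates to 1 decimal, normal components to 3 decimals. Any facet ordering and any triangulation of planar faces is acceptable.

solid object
 facet normal 0.243 0.056 0.968
  outer loop
   vertex 3.9 0.4 4.3
   vertex 4.9 4.7 3.8
   vertex 1.4 4.3 4.7
  endloop
 endfacet
 facet normal -0.168 0.960 -0.225
  outer loop
   vertex 3.1 3.8 1.3
   vertex 1.4 4.3 4.7
   vertex 4.9 4.7 3.8
  endloop
 endfacet
 facet normal 0.972 -0.215 0.097
  outer loop
   vertex 4.6 2.8 2.6
   vertex 4.9 4.7 3.8
   vertex 3.9 0.4 4.3
  endloop
 endfacet
 facet normal 0.728 0.280 -0.625
  outer loop
   vertex 4.6 2.8 2.6
   vertex 3.1 3.8 1.3
   vertex 4.9 4.7 3.8
  endloop
 endfacet
 facet normal 0.249 -0.607 -0.755
  outer loop
   vertex 4.6 2.8 2.6
   vertex 3.9 0.4 4.3
   vertex 3.1 3.8 1.3
  endloop
 endfacet
 facet normal -0.843 -0.533 -0.075
  outer loop
   vertex 2.3 3.3 1.7
   vertex 3.9 0.4 4.3
   vertex 1.4 4.3 4.7
  endloop
 endfacet
 facet normal -0.622 0.668 -0.409
  outer loop
   vertex 2.3 3.3 1.7
   vertex 1.4 4.3 4.7
   vertex 3.1 3.8 1.3
  endloop
 endfacet
 facet normal 0.034 -0.657 -0.753
  outer loop
   vertex 2.3 3.3 1.7
   vertex 3.1 3.8 1.3
   vertex 3.9 0.4 4.3
  endloop
 endfacet
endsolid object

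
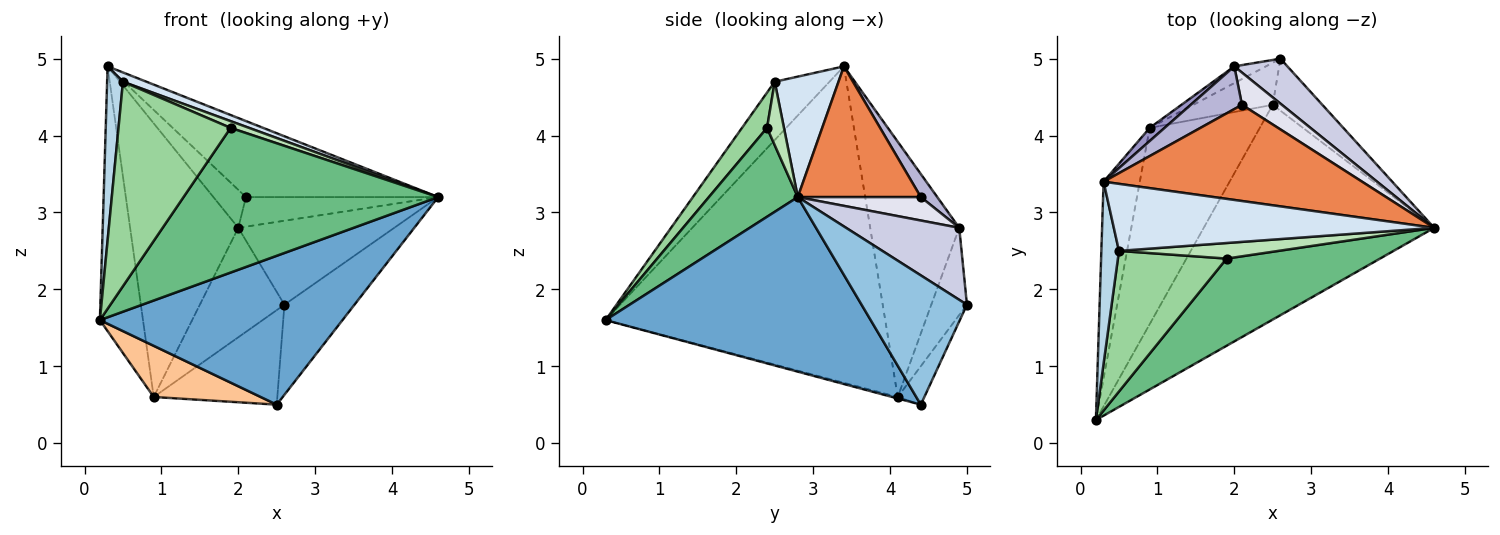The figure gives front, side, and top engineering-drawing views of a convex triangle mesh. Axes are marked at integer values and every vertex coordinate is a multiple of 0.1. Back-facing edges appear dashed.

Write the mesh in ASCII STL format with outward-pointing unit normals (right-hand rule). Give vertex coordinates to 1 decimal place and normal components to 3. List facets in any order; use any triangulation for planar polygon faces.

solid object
 facet normal 0.529 -0.484 -0.698
  outer loop
   vertex 2.5 4.4 0.5
   vertex 4.6 2.8 3.2
   vertex 0.2 0.3 1.6
  endloop
 endfacet
 facet normal 0.793 0.527 -0.304
  outer loop
   vertex 2.5 4.4 0.5
   vertex 2.6 5.0 1.8
   vertex 4.6 2.8 3.2
  endloop
 endfacet
 facet normal -0.923 -0.267 0.279
  outer loop
   vertex 0.5 2.5 4.7
   vertex 0.3 3.4 4.9
   vertex 0.2 0.3 1.6
  endloop
 endfacet
 facet normal 0.349 -0.129 0.928
  outer loop
   vertex 0.5 2.5 4.7
   vertex 4.6 2.8 3.2
   vertex 0.3 3.4 4.9
  endloop
 endfacet
 facet normal 0.369 0.576 0.729
  outer loop
   vertex 2.1 4.4 3.2
   vertex 0.3 3.4 4.9
   vertex 4.6 2.8 3.2
  endloop
 endfacet
 facet normal -0.982 0.151 -0.112
  outer loop
   vertex 0.9 4.1 0.6
   vertex 0.2 0.3 1.6
   vertex 0.3 3.4 4.9
  endloop
 endfacet
 facet normal -0.013 -0.252 -0.968
  outer loop
   vertex 0.9 4.1 0.6
   vertex 2.5 4.4 0.5
   vertex 0.2 0.3 1.6
  endloop
 endfacet
 facet normal -0.193 0.896 -0.399
  outer loop
   vertex 0.9 4.1 0.6
   vertex 2.6 5.0 1.8
   vertex 2.5 4.4 0.5
  endloop
 endfacet
 facet normal 0.286 -0.821 0.495
  outer loop
   vertex 1.9 2.4 4.1
   vertex 0.2 0.3 1.6
   vertex 4.6 2.8 3.2
  endloop
 endfacet
 facet normal 0.181 -0.810 0.557
  outer loop
   vertex 1.9 2.4 4.1
   vertex 0.5 2.5 4.7
   vertex 0.2 0.3 1.6
  endloop
 endfacet
 facet normal 0.343 -0.374 0.862
  outer loop
   vertex 1.9 2.4 4.1
   vertex 4.6 2.8 3.2
   vertex 0.5 2.5 4.7
  endloop
 endfacet
 facet normal -0.385 0.912 -0.140
  outer loop
   vertex 2.0 4.9 2.8
   vertex 2.6 5.0 1.8
   vertex 0.9 4.1 0.6
  endloop
 endfacet
 facet normal -0.635 0.772 0.037
  outer loop
   vertex 2.0 4.9 2.8
   vertex 0.9 4.1 0.6
   vertex 0.3 3.4 4.9
  endloop
 endfacet
 facet normal 0.319 0.630 0.708
  outer loop
   vertex 2.0 4.9 2.8
   vertex 0.3 3.4 4.9
   vertex 2.1 4.4 3.2
  endloop
 endfacet
 facet normal 0.539 0.743 0.398
  outer loop
   vertex 2.0 4.9 2.8
   vertex 4.6 2.8 3.2
   vertex 2.6 5.0 1.8
  endloop
 endfacet
 facet normal 0.397 0.620 0.676
  outer loop
   vertex 2.0 4.9 2.8
   vertex 2.1 4.4 3.2
   vertex 4.6 2.8 3.2
  endloop
 endfacet
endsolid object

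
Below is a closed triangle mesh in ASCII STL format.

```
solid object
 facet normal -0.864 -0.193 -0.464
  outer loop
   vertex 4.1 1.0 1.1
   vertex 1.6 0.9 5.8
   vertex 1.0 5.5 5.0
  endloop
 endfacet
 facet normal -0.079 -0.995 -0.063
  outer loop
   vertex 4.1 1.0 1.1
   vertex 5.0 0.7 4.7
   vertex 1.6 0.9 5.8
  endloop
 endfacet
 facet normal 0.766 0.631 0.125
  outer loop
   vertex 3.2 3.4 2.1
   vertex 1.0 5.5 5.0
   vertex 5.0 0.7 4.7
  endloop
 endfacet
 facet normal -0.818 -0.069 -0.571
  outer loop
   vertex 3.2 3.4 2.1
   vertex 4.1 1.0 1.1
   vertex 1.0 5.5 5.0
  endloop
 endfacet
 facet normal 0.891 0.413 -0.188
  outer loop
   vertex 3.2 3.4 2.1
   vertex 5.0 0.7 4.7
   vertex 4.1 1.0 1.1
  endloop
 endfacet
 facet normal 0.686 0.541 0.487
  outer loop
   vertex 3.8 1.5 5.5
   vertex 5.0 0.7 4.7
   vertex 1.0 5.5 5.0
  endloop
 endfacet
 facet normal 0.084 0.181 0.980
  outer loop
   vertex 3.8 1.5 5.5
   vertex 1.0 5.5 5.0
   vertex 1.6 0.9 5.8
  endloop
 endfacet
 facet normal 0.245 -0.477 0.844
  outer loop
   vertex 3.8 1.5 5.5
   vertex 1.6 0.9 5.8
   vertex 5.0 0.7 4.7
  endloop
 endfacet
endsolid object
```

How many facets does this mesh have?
8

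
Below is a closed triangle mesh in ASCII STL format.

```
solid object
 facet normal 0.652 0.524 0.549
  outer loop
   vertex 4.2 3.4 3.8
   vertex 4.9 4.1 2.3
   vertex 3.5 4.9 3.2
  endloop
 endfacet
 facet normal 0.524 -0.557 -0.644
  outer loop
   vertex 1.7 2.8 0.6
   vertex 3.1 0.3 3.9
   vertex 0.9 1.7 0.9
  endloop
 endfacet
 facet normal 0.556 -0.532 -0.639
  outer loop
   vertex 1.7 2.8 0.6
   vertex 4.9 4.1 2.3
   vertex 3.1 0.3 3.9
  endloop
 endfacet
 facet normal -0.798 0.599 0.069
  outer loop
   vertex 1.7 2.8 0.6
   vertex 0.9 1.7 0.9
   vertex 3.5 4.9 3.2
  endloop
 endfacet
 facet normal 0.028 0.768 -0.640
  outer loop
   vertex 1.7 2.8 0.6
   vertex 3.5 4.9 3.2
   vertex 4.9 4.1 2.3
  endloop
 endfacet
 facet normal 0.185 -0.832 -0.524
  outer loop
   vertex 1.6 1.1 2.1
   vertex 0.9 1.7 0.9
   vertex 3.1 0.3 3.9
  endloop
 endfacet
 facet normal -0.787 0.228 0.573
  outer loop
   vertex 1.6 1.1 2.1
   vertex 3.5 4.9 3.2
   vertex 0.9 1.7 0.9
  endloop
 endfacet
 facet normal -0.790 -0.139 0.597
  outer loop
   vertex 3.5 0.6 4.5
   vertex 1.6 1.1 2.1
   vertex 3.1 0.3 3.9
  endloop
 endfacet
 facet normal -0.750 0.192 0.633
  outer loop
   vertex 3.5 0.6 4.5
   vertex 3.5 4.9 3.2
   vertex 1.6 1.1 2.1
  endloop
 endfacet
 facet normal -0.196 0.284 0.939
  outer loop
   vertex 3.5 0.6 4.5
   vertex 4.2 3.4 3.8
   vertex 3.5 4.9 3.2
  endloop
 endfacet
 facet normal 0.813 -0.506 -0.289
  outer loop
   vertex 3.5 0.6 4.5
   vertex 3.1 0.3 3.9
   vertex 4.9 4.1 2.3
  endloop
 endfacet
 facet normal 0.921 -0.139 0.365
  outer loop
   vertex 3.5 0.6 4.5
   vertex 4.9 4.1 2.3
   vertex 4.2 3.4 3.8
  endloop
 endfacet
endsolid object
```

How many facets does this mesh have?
12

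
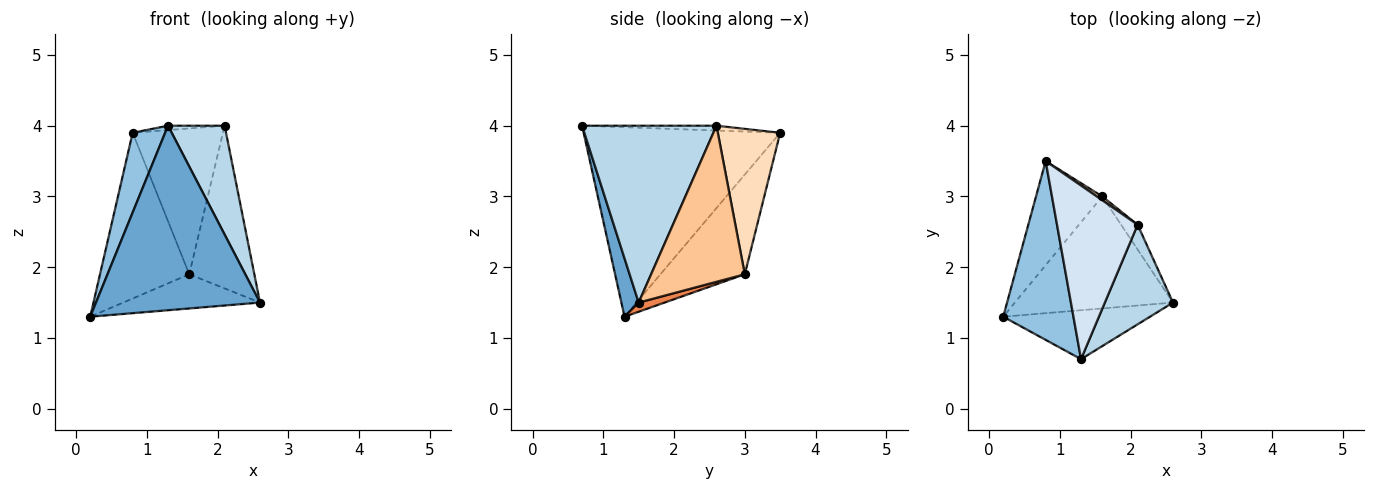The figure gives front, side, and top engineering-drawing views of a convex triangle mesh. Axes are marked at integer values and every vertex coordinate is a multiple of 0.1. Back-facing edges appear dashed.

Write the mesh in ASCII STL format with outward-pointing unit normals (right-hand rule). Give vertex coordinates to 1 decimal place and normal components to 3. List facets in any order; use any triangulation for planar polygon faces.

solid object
 facet normal 0.101 -0.962 -0.255
  outer loop
   vertex 1.3 0.7 4.0
   vertex 0.2 1.3 1.3
   vertex 2.6 1.5 1.5
  endloop
 endfacet
 facet normal -0.927 -0.153 0.343
  outer loop
   vertex 1.3 0.7 4.0
   vertex 0.8 3.5 3.9
   vertex 0.2 1.3 1.3
  endloop
 endfacet
 facet normal 0.869 -0.366 0.335
  outer loop
   vertex 2.1 2.6 4.0
   vertex 1.3 0.7 4.0
   vertex 2.6 1.5 1.5
  endloop
 endfacet
 facet normal -0.059 0.025 0.998
  outer loop
   vertex 2.1 2.6 4.0
   vertex 0.8 3.5 3.9
   vertex 1.3 0.7 4.0
  endloop
 endfacet
 facet normal 0.055 0.292 -0.955
  outer loop
   vertex 1.6 3.0 1.9
   vertex 2.6 1.5 1.5
   vertex 0.2 1.3 1.3
  endloop
 endfacet
 facet normal -0.625 0.661 -0.415
  outer loop
   vertex 1.6 3.0 1.9
   vertex 0.2 1.3 1.3
   vertex 0.8 3.5 3.9
  endloop
 endfacet
 facet normal 0.818 0.568 -0.087
  outer loop
   vertex 1.6 3.0 1.9
   vertex 2.1 2.6 4.0
   vertex 2.6 1.5 1.5
  endloop
 endfacet
 facet normal 0.568 0.823 0.021
  outer loop
   vertex 1.6 3.0 1.9
   vertex 0.8 3.5 3.9
   vertex 2.1 2.6 4.0
  endloop
 endfacet
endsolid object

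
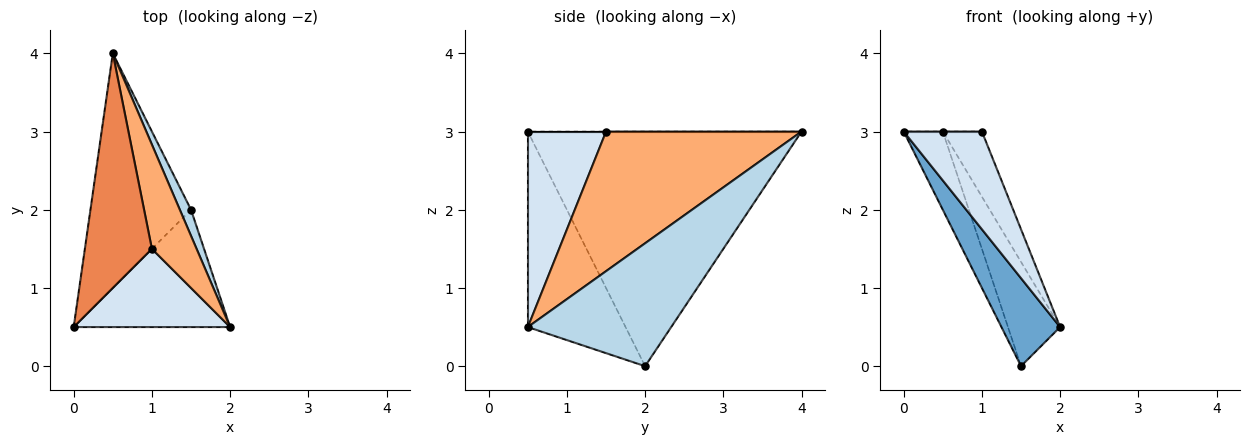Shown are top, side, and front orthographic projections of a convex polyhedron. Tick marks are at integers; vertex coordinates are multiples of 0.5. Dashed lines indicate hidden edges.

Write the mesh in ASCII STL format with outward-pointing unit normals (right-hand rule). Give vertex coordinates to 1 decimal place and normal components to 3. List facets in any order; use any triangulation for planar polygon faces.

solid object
 facet normal -0.707 -0.424 -0.566
  outer loop
   vertex 1.5 2.0 0.0
   vertex 2.0 0.5 0.5
   vertex 0.0 0.5 3.0
  endloop
 endfacet
 facet normal -0.911 0.130 -0.391
  outer loop
   vertex 1.5 2.0 0.0
   vertex 0.0 0.5 3.0
   vertex 0.5 4.0 3.0
  endloop
 endfacet
 facet normal 0.936 0.341 0.085
  outer loop
   vertex 1.5 2.0 0.0
   vertex 0.5 4.0 3.0
   vertex 2.0 0.5 0.5
  endloop
 endfacet
 facet normal 0.615 -0.615 0.492
  outer loop
   vertex 1.0 1.5 3.0
   vertex 0.0 0.5 3.0
   vertex 2.0 0.5 0.5
  endloop
 endfacet
 facet normal 0.000 0.000 1.000
  outer loop
   vertex 1.0 1.5 3.0
   vertex 0.5 4.0 3.0
   vertex 0.0 0.5 3.0
  endloop
 endfacet
 facet normal 0.936 0.187 0.299
  outer loop
   vertex 1.0 1.5 3.0
   vertex 2.0 0.5 0.5
   vertex 0.5 4.0 3.0
  endloop
 endfacet
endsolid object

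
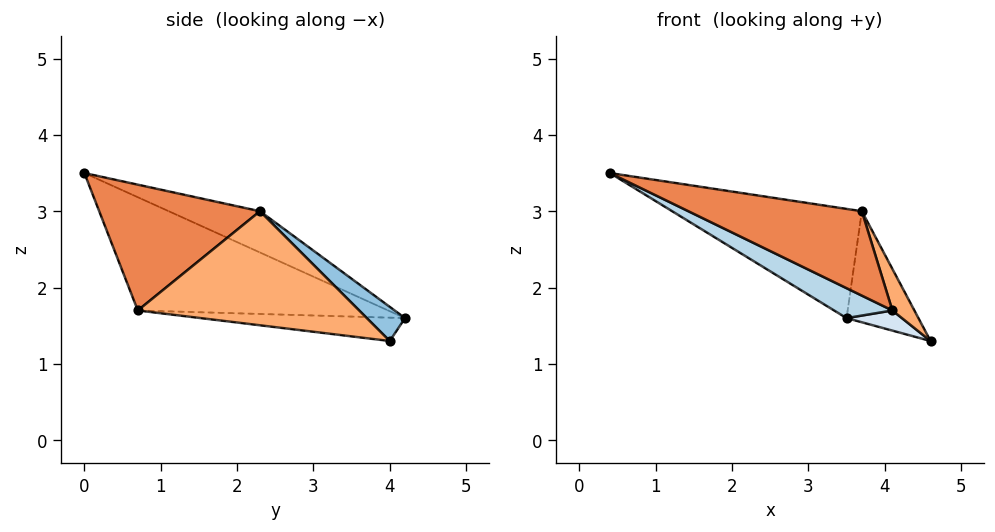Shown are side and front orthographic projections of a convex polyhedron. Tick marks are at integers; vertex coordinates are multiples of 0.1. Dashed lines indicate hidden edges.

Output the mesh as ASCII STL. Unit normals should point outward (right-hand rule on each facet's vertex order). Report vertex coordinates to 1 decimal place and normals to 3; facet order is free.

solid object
 facet normal -0.266 0.553 0.789
  outer loop
   vertex 3.7 2.3 3.0
   vertex 3.5 4.2 1.6
   vertex 0.4 0.0 3.5
  endloop
 endfacet
 facet normal 0.311 0.585 0.749
  outer loop
   vertex 3.7 2.3 3.0
   vertex 4.6 4.0 1.3
   vertex 3.5 4.2 1.6
  endloop
 endfacet
 facet normal -0.420 -0.098 -0.902
  outer loop
   vertex 4.1 0.7 1.7
   vertex 0.4 0.0 3.5
   vertex 3.5 4.2 1.6
  endloop
 endfacet
 facet normal -0.275 -0.075 -0.959
  outer loop
   vertex 4.1 0.7 1.7
   vertex 3.5 4.2 1.6
   vertex 4.6 4.0 1.3
  endloop
 endfacet
 facet normal 0.455 -0.490 0.744
  outer loop
   vertex 4.1 0.7 1.7
   vertex 3.7 2.3 3.0
   vertex 0.4 0.0 3.5
  endloop
 endfacet
 facet normal 0.915 -0.091 0.393
  outer loop
   vertex 4.1 0.7 1.7
   vertex 4.6 4.0 1.3
   vertex 3.7 2.3 3.0
  endloop
 endfacet
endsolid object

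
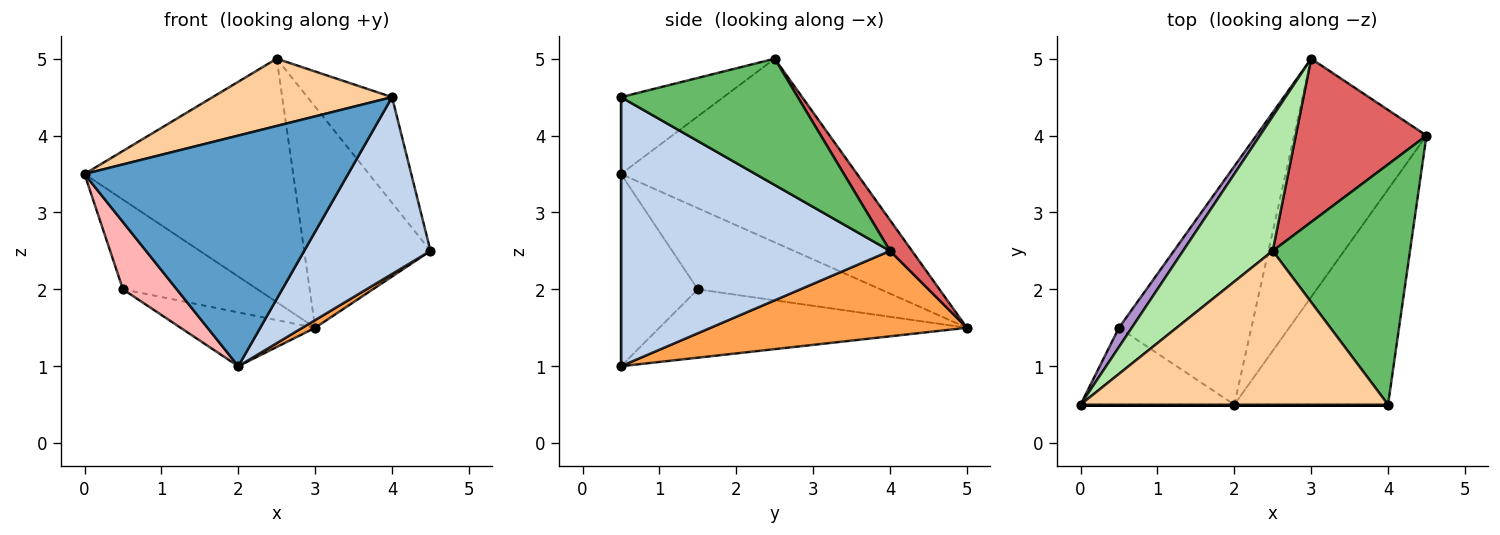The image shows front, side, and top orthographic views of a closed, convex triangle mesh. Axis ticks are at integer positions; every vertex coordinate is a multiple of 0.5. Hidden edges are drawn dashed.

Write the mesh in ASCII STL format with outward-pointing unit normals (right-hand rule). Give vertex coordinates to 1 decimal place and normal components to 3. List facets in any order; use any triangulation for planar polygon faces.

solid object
 facet normal 0.000 -1.000 0.000
  outer loop
   vertex 2.0 0.5 1.0
   vertex 4.0 0.5 4.5
   vertex 0.0 0.5 3.5
  endloop
 endfacet
 facet normal 0.804 -0.377 -0.459
  outer loop
   vertex 2.0 0.5 1.0
   vertex 4.5 4.0 2.5
   vertex 4.0 0.5 4.5
  endloop
 endfacet
 facet normal 0.542 -0.027 -0.840
  outer loop
   vertex 3.0 5.0 1.5
   vertex 4.5 4.0 2.5
   vertex 2.0 0.5 1.0
  endloop
 endfacet
 facet normal -0.223 -0.391 0.893
  outer loop
   vertex 2.5 2.5 5.0
   vertex 0.0 0.5 3.5
   vertex 4.0 0.5 4.5
  endloop
 endfacet
 facet normal 0.644 0.308 0.700
  outer loop
   vertex 2.5 2.5 5.0
   vertex 4.0 0.5 4.5
   vertex 4.5 4.0 2.5
  endloop
 endfacet
 facet normal -0.704 0.622 0.344
  outer loop
   vertex 2.5 2.5 5.0
   vertex 3.0 5.0 1.5
   vertex 0.0 0.5 3.5
  endloop
 endfacet
 facet normal 0.139 0.796 0.589
  outer loop
   vertex 2.5 2.5 5.0
   vertex 4.5 4.0 2.5
   vertex 3.0 5.0 1.5
  endloop
 endfacet
 facet normal -0.685 -0.480 -0.548
  outer loop
   vertex 0.5 1.5 2.0
   vertex 2.0 0.5 1.0
   vertex 0.0 0.5 3.5
  endloop
 endfacet
 facet normal -0.799 0.588 0.126
  outer loop
   vertex 0.5 1.5 2.0
   vertex 0.0 0.5 3.5
   vertex 3.0 5.0 1.5
  endloop
 endfacet
 facet normal -0.450 0.197 -0.871
  outer loop
   vertex 0.5 1.5 2.0
   vertex 3.0 5.0 1.5
   vertex 2.0 0.5 1.0
  endloop
 endfacet
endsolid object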